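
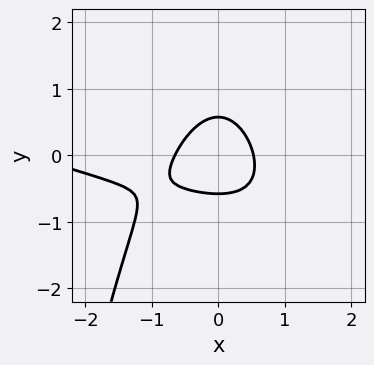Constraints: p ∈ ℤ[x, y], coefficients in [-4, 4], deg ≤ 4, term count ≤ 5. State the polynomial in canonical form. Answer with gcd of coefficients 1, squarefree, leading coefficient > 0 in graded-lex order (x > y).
(a) The degree is 3 — the shape is more complex than any degree-2 curve.
(b) The integer polynomial consistent with all of this is the stated p.

x^3 + 3*x^2*y + 3*x^2 + 3*y^2 - 1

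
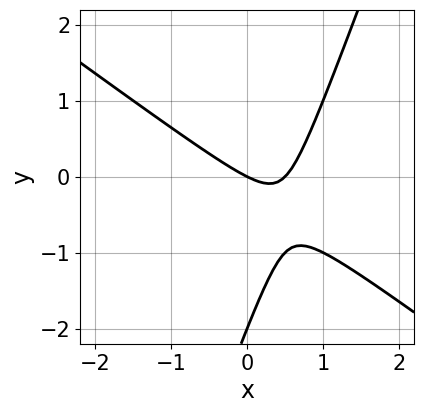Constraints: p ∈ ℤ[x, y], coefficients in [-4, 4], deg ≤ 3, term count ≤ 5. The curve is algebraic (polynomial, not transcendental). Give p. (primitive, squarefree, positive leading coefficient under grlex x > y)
1. deg p = 2. A generic line meets the curve in up to 2 points.
2. From the visible intercepts: among the integer gridlines, it crosses the y-axis at y ∈ {-2, 0}; one x-axis crossing is at x = 0.
3. These observations pin down the coefficients.

2*x^2 + 2*x*y - y^2 - x - 2*y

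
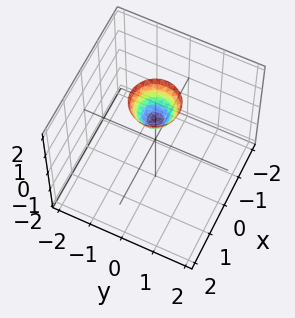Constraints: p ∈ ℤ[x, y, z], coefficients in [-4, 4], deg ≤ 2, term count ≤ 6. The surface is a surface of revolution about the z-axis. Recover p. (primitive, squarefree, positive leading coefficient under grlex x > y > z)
2*x^2 + 2*y^2 - z + 1

(a) The degree is 2 — no degree-1 surface has this shape.
(b) Symmetry: every cross-section ⟂ z is a circle, so x, y appear only via x² + y².
(c) Observable constraints: a circular section at z = 2 has radius between 0 and 1; no x-intercept at any integer in the box; one z-axis crossing is at z = 1; it misses every integer gridline on the y-axis.
(d) These observations pin down the coefficients.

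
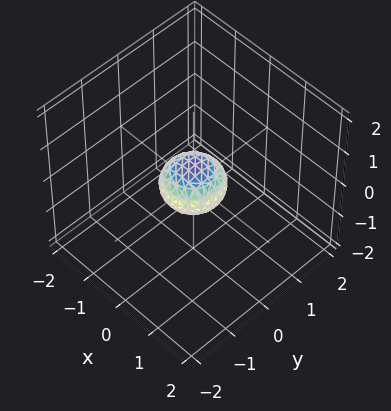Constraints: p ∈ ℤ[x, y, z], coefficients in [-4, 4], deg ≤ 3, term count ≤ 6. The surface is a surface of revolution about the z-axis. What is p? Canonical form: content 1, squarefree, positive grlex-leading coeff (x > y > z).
2*x^2 + 2*y^2 + 3*z^2 - 1

First, the degree is 2 — the shape is more complex than any degree-1 surface.
Then, symmetry: the z-axis is an axis of rotation, so x and y enter only as x² + y².
Then, reading off the gridlines: a circular section at z = 0 has radius between 0 and 1.
Finally, the integer polynomial consistent with all of this is the stated p.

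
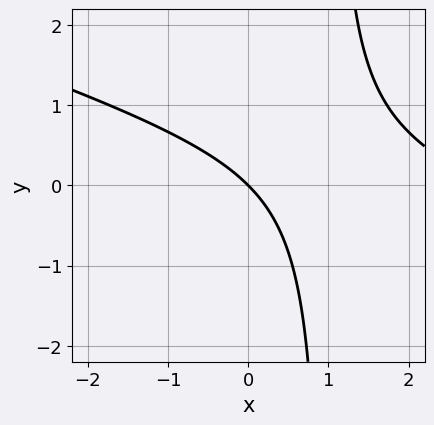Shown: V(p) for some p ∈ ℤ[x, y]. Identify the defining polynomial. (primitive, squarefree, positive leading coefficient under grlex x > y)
x^2 + 3*x*y - 3*x - 3*y

1. Degree: no degree-1 curve has this shape, so deg p = 2.
2. From the visible intercepts: one x-axis crossing is at x = 0; it crosses the y-axis at the gridline y = 0.
3. These observations pin down the coefficients.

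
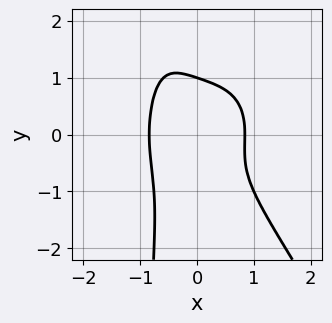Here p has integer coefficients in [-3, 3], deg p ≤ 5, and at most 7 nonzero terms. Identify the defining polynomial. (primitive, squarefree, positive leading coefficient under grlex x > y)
First, the degree is 4 — the shape is more complex than any degree-3 curve.
Next, reading off the gridlines: one y-axis crossing is at y = 1.
Finally, fitting integer coefficients to these (and the overall shape) gives p.

2*x^4 + x^2*y^2 + x*y^3 + y^3 - 1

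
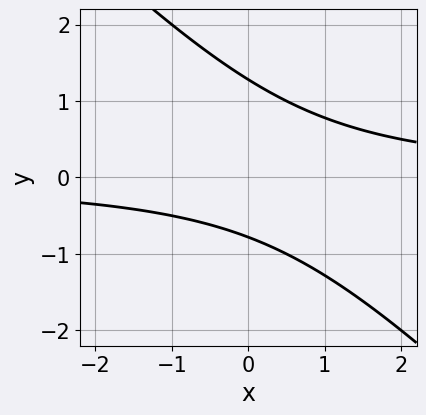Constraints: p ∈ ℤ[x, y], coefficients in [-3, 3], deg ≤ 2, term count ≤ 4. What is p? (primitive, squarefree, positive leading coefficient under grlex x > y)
(a) deg p = 2. The shape is more complex than any degree-1 curve.
(b) From the axis intercepts and sections: no x-intercept at any integer in the box.
(c) Fitting integer coefficients to these (and the overall shape) gives p.

2*x*y + 2*y^2 - y - 2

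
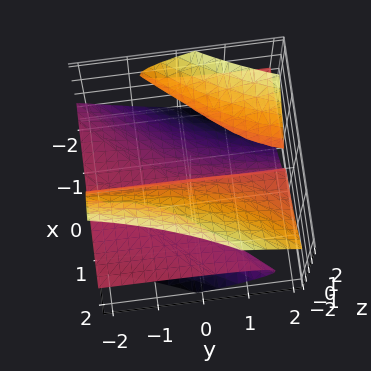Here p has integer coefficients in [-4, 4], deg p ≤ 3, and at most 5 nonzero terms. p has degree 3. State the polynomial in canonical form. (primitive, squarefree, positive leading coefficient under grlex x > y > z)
2*x^2*z - 2*x*y*z - 2*z^3 + x*z + x

1. I count 3 distinct pieces.
2. The degree is 3 — the shape is more complex than any degree-2 surface.
3. From the visible intercepts: the visible y-axis segment lies entirely on the surface; one z-axis crossing is at z = 0.
4. These observations pin down the coefficients.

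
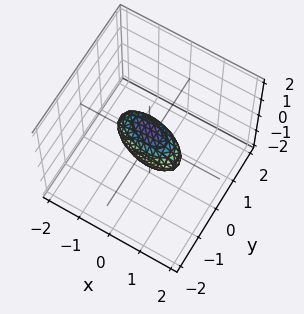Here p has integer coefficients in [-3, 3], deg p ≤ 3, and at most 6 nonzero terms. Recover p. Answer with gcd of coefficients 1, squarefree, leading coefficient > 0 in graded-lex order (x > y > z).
x^2 + x*y + 3*y^2 + 2*z^2 - 1

(a) The degree is 2 — no degree-1 surface has this shape.
(b) From the axis intercepts and sections: the x-axis gridline crossings are at x ∈ {-1, 1}.
(c) Matching integer coefficients to the picture gives p.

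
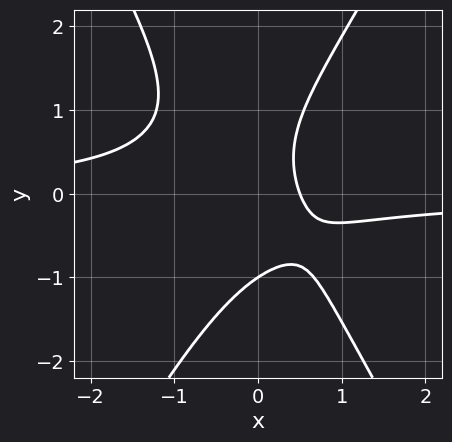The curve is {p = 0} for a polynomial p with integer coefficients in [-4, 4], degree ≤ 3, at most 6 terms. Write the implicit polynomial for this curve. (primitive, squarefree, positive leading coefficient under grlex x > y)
3*x^2*y - y^3 + 2*x - 1

(a) Degree: no degree-2 curve has this shape, so deg p = 3.
(b) Observable constraints: it meets the y-axis at y = -1 (among the integer gridlines).
(c) Together with the visible shape, these determine p as stated.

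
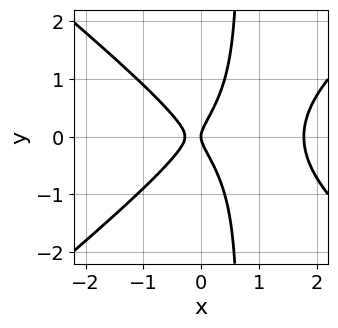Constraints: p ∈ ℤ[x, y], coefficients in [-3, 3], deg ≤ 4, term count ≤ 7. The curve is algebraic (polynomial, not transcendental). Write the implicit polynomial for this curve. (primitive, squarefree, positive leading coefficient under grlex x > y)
2*x^3 - 3*x*y^2 - 3*x^2 + 2*y^2 - x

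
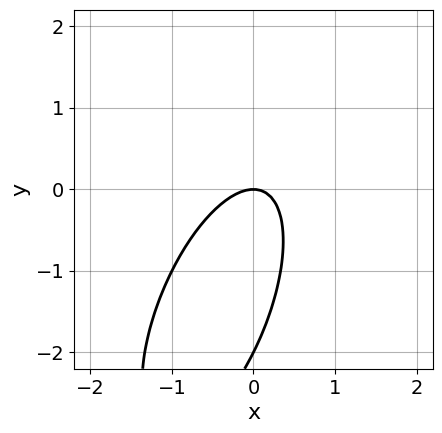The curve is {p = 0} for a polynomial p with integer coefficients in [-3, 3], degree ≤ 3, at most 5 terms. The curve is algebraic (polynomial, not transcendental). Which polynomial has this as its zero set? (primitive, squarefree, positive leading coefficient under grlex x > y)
3*x^2 - 2*x*y + y^2 + 2*y

1. The degree is 2 — no degree-1 curve has this shape.
2. Observable constraints: the y-axis gridline crossings are at y ∈ {-2, 0}; it meets the x-axis at x = 0 (among the integer gridlines).
3. Assembling these constraints gives the stated polynomial.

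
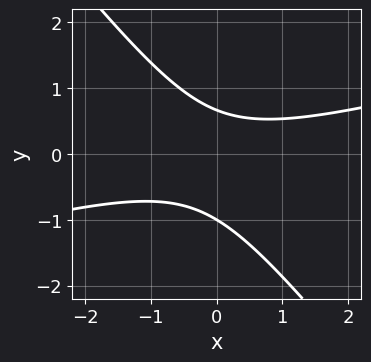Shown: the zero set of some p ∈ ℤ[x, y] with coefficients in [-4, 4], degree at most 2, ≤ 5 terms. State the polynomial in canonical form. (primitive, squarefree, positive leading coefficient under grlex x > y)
x^2 - 3*x*y - 3*y^2 - y + 2

deg p = 2. A generic line meets the curve in up to 2 points.
Reading off the gridlines: it misses every integer gridline on the x-axis; it crosses the y-axis at the gridline y = -1.
Solving for integer coefficients yields p as stated.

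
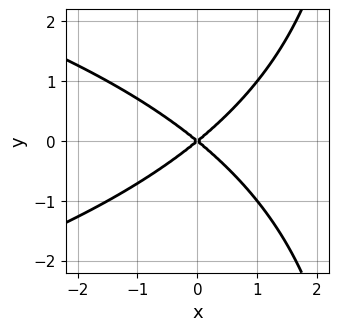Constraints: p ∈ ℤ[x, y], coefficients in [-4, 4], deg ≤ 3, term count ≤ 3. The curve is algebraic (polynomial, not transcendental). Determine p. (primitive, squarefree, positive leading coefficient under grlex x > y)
(a) The degree is 3 — a generic line meets the curve in up to 3 points.
(b) Symmetries: it's symmetric under y → −y, forcing even powers of y.
(c) Reading off the gridlines: one y-axis crossing is at y = 0; it crosses the x-axis at the gridline x = 0.
(d) Fitting integer coefficients to these (and the overall shape) gives p.

x*y^2 + 2*x^2 - 3*y^2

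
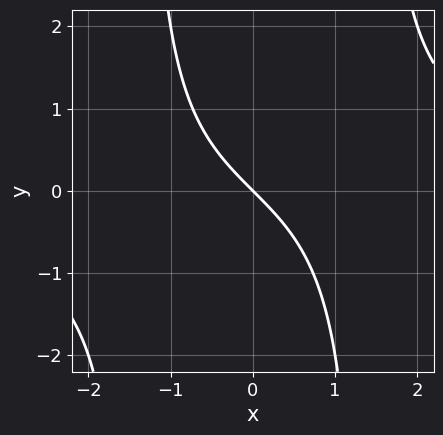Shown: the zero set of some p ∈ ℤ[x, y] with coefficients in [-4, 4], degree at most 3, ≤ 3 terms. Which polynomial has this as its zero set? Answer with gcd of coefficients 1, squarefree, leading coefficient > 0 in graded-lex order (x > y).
x^2*y - 2*x - 2*y

1. Degree: a generic line meets the curve in up to 3 points, so deg p = 3.
2. Against the integer gridlines: it crosses the x-axis at the gridline x = 0; it meets the y-axis at y = 0 (among the integer gridlines).
3. Fitting integer coefficients to these (and the overall shape) gives p.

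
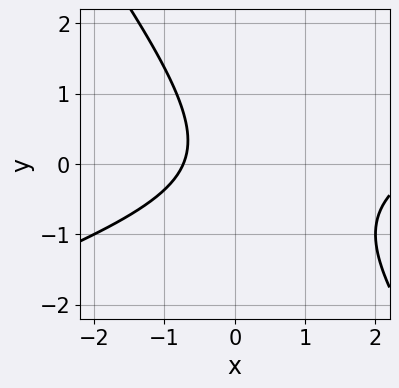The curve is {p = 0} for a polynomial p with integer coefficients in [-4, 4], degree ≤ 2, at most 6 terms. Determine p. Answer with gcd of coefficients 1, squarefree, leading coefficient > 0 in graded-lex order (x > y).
1. deg p = 2. The shape is more complex than any degree-1 curve.
2. From the axis intercepts and sections: no y-intercept at any integer in the box.
3. Assembling these constraints gives the stated polynomial.

x^2 - 2*x*y - 2*y^2 - 2*x - 2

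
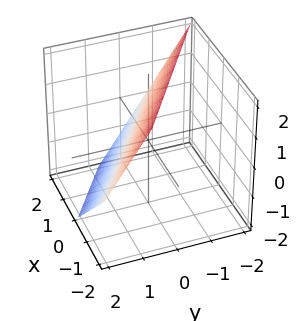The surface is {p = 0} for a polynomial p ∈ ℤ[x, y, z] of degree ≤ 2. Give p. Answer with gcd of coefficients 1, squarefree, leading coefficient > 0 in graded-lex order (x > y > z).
2*x + 3*y + 2*z - 2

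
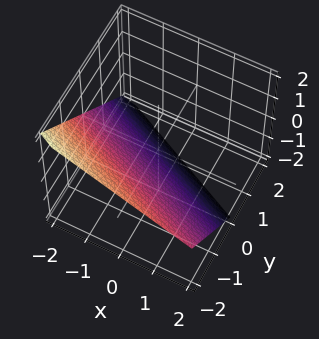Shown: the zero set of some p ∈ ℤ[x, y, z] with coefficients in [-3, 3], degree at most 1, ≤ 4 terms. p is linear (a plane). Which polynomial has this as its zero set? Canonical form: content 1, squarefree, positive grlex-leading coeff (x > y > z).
First, the degree is 1 — every cross-section is a straight line — this is a plane.
Next, reading off the gridlines: one z-axis crossing is at z = -1; one y-axis crossing is at y = -1; it meets the x-axis at x = -2 (among the integer gridlines).
Finally, these observations pin down the coefficients.

x + 2*y + 2*z + 2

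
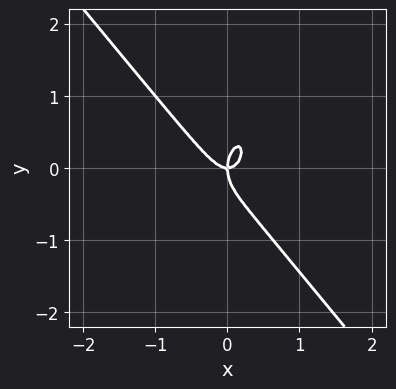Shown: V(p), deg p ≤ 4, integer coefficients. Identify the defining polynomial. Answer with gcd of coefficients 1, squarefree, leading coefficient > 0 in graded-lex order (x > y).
3*x^3 + x^2*y + y^3 - x*y

Degree: the shape is more complex than any degree-2 curve, so deg p = 3.
Reading off the gridlines: it crosses the x-axis at the gridline x = 0; one y-axis crossing is at y = 0.
Solving for integer coefficients yields p as stated.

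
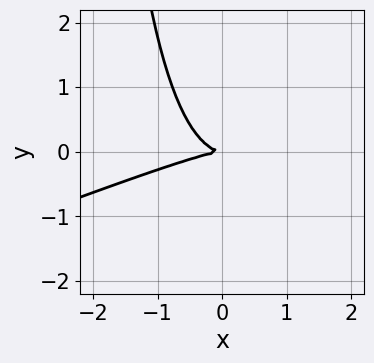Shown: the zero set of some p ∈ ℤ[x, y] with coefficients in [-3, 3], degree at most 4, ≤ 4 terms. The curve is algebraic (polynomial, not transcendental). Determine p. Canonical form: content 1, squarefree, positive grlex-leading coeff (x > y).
x^3 - 3*x^2*y + x*y^2 + 3*y^2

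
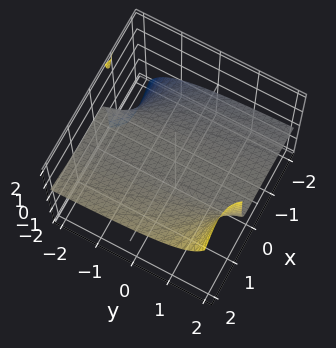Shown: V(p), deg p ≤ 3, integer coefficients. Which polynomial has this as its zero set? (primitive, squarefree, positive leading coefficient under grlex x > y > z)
x^3 - 3*x^2*z + 3*x*y*z - 3*z

First, the degree is 3 — a generic line meets the surface in up to 3 points.
Then, from the axis intercepts and sections: the visible y-axis segment lies entirely on the surface; one z-axis crossing is at z = 0; it crosses the x-axis at the gridline x = 0.
Finally, these observations pin down the coefficients.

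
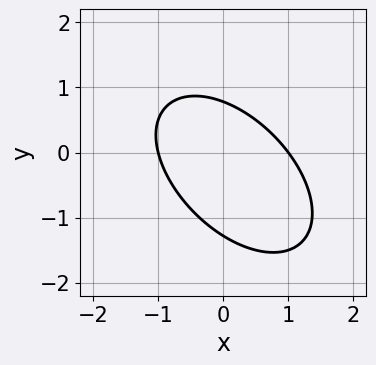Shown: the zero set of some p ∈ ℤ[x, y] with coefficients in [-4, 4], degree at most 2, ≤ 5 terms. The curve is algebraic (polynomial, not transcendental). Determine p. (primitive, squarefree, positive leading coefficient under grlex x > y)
First, the degree is 2 — the shape is more complex than any degree-1 curve.
Next, against the integer gridlines: among the integer gridlines, it crosses the x-axis at x ∈ {-1, 1}.
Finally, matching integer coefficients to the picture gives p.

2*x^2 + 2*x*y + 2*y^2 + y - 2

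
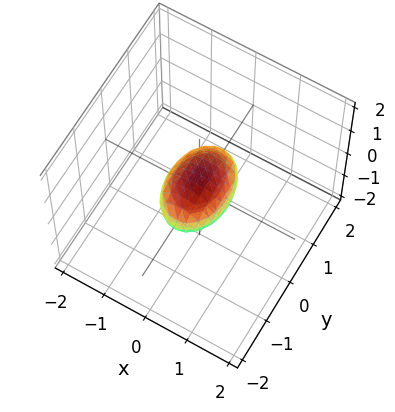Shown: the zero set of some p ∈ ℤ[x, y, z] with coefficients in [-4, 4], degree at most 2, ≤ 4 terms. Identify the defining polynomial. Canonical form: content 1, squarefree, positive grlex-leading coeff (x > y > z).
2*x^2 + y^2 + 3*z^2 - 1

deg p = 2. A closed, bounded, convex surface; a quadric.
Symmetries: mirror symmetry z ↦ −z ⇒ only even powers of z; it's symmetric under x → −x, forcing even powers of x; it's symmetric under y → −y, forcing even powers of y.
Reading off the gridlines: among the integer gridlines, it crosses the y-axis at y ∈ {-1, 1}.
Putting this together gives p.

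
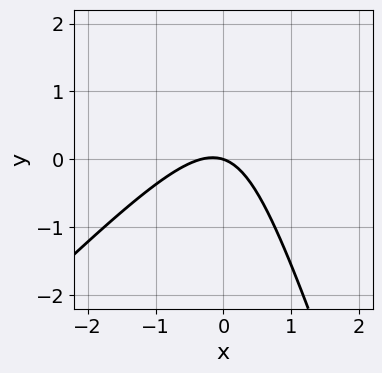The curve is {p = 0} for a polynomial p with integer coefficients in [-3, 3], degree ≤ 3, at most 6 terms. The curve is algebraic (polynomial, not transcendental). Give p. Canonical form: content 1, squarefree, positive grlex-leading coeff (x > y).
3*x^2 - 2*x*y - y^2 + x + 3*y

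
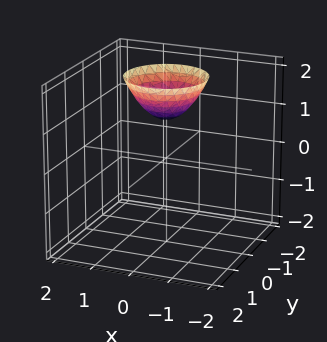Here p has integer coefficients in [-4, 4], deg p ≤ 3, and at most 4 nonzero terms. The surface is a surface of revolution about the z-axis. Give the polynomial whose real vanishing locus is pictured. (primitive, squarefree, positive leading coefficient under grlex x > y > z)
x^2 + y^2 - z + 1

deg p = 2.
Symmetries: rotational symmetry about the z-axis ⇒ p depends on x, y only through x² + y².
From the axis intercepts and sections: one z-axis crossing is at z = 1; it misses every integer gridline on the x-axis; a circular section at z = 2 has radius exactly 1; no y-intercept at any integer in the box.
Fitting integer coefficients to these (and the overall shape) gives p.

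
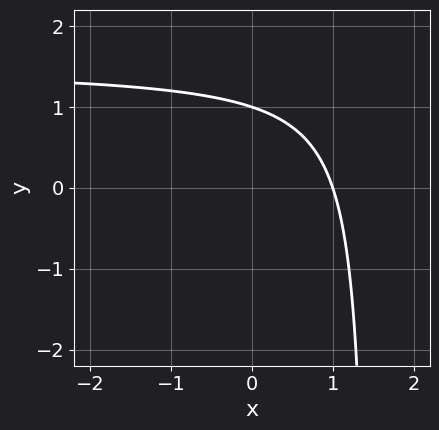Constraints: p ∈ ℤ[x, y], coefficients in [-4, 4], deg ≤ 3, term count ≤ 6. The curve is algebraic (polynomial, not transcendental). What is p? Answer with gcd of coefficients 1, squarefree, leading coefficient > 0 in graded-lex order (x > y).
Degree: a generic line meets the curve in up to 2 points, so deg p = 2.
From the visible intercepts: one y-axis crossing is at y = 1; it meets the x-axis at x = 1 (among the integer gridlines).
Solving for integer coefficients yields p as stated.

2*x*y - 3*x - 3*y + 3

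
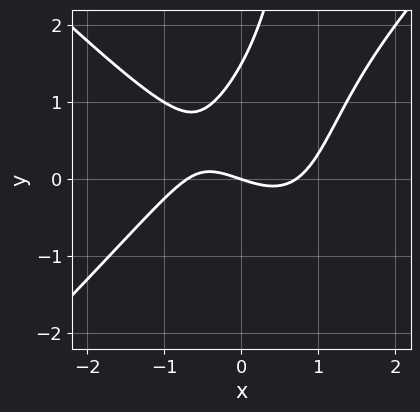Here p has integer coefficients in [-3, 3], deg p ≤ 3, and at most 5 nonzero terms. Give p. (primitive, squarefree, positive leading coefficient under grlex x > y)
(a) Degree: a generic line meets the curve in up to 3 points, so deg p = 3.
(b) Against the integer gridlines: it meets the y-axis at y = 0 (among the integer gridlines); it crosses the x-axis at the gridline x = 0.
(c) These observations pin down the coefficients.

2*x^3 - 2*x*y^2 + 2*y^2 - x - 3*y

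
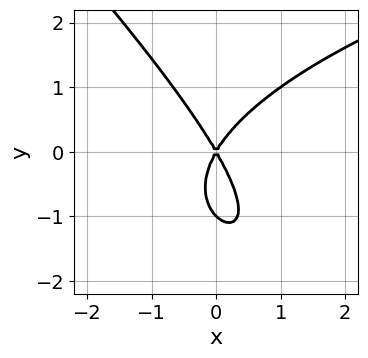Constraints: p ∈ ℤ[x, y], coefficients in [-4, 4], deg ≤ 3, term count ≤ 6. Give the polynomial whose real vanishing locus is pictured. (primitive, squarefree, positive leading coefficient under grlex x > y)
x*y^2 + y^3 - 3*x^2 + y^2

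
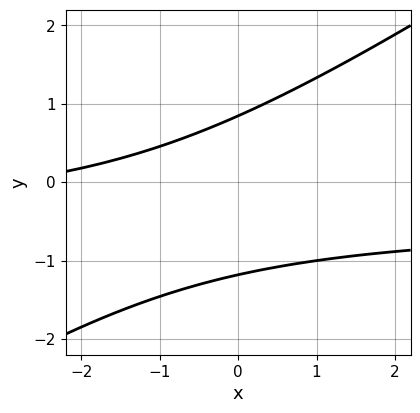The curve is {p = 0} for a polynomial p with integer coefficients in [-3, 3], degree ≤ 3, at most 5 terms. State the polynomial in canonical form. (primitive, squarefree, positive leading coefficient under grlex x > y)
2*x*y - 3*y^2 + x - y + 3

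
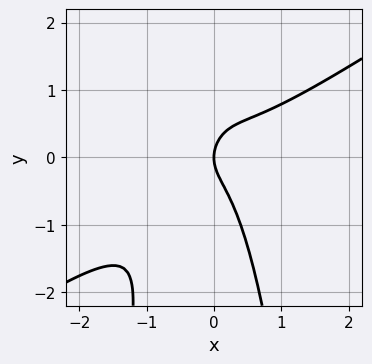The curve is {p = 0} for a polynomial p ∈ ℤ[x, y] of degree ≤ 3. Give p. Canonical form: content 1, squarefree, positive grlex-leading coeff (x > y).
2*x^3 - 3*x^2*y - y^2 + x

The degree is 3 — the shape is more complex than any degree-2 curve.
From the visible intercepts: it meets the x-axis at x = 0 (among the integer gridlines); one y-axis crossing is at y = 0.
Together with the visible shape, these determine p as stated.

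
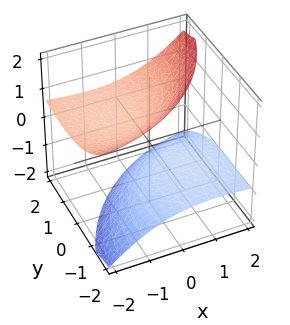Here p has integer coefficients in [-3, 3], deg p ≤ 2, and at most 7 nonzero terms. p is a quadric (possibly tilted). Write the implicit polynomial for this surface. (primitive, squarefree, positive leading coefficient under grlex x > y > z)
1. There are 2 components.
2. The degree is 2 — no degree-1 surface has this shape.
3. Checking where it meets the axes: the surface avoids every integer x-axis point in the box; the surface avoids every integer y-axis point in the box.
4. Matching integer coefficients to the picture gives p.

x^2 + 3*x*z + y^2 - 3*y*z - 3*z^2 + 2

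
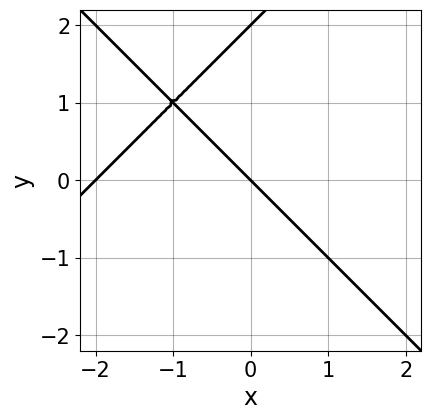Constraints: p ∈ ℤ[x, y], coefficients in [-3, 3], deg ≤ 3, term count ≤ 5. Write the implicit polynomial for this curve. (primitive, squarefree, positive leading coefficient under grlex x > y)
deg p = 2.
Checking where it meets the axes: among the integer gridlines, it crosses the x-axis at x ∈ {-2, 0}; the y-axis gridline crossings are at y ∈ {0, 2}.
These observations pin down the coefficients.

x^2 - y^2 + 2*x + 2*y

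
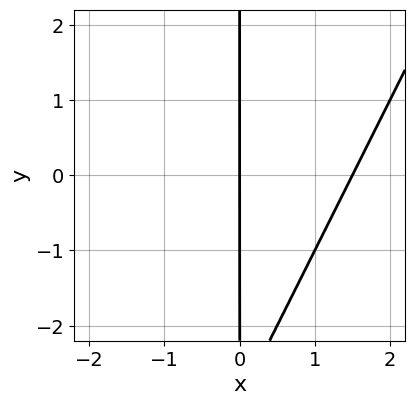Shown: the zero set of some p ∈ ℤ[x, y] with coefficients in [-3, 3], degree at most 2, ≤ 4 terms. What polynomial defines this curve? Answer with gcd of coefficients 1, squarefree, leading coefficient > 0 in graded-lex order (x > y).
The degree is 2 — the shape is more complex than any degree-1 curve.
From the visible intercepts: the visible y-axis segment lies entirely on the curve; it meets the x-axis at x = 0 (among the integer gridlines).
Assembling these constraints gives the stated polynomial.

2*x^2 - x*y - 3*x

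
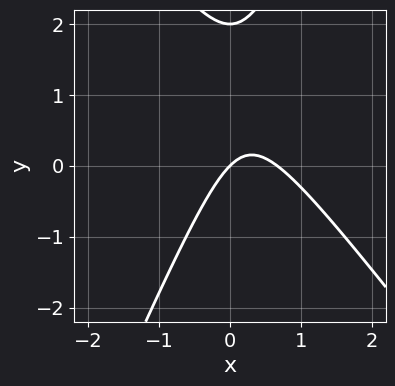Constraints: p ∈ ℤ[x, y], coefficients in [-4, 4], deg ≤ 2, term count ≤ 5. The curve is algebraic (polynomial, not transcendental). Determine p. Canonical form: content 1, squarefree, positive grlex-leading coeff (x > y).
3*x^2 + x*y - y^2 - 2*x + 2*y

The degree is 2 — the shape is more complex than any degree-1 curve.
Checking where it meets the axes: it meets the x-axis at x = 0 (among the integer gridlines); the y-axis gridline crossings are at y ∈ {0, 2}.
Together with the visible shape, these determine p as stated.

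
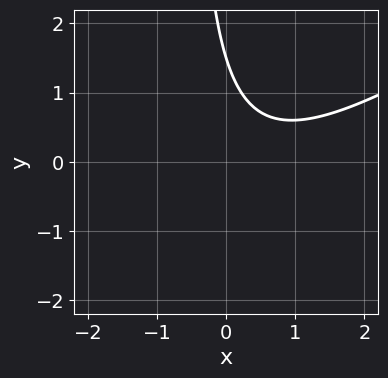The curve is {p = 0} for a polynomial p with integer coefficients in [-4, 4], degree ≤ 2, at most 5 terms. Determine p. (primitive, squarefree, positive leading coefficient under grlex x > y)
2*x^2 - 3*x*y - 2*x - 2*y + 3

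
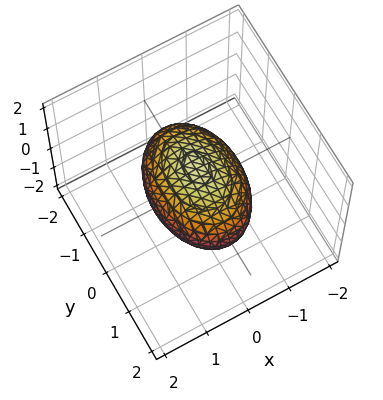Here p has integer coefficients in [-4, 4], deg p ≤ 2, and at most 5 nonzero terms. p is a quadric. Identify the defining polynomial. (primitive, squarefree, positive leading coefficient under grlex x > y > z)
2*x^2 + y^2 + 2*z^2 - 2

(a) The degree is 2 — a closed, bounded, convex surface; a quadric.
(b) Symmetries: it's symmetric under y → −y, forcing even powers of y; it's symmetric under z → −z, forcing even powers of z; the x ↦ −x reflection is a symmetry, so x appears only in even powers.
(c) Observable constraints: the x-axis gridline crossings are at x ∈ {-1, 1}; the z-axis gridline crossings are at z ∈ {-1, 1}.
(d) Assembling these constraints gives the stated polynomial.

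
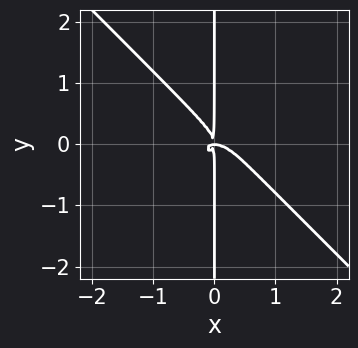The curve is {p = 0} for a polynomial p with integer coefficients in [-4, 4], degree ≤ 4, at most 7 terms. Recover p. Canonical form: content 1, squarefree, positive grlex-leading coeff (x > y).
1. The degree is 4 — no degree-3 curve has this shape.
2. From the visible intercepts: the visible y-axis segment lies entirely on the curve.
3. Putting this together gives p.

2*x^4 + 2*x^3*y + 3*x^2*y^2 + 3*x*y^3 + x^2*y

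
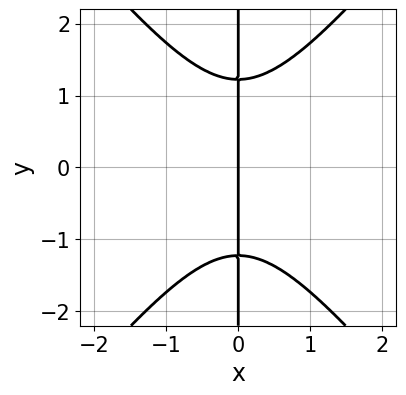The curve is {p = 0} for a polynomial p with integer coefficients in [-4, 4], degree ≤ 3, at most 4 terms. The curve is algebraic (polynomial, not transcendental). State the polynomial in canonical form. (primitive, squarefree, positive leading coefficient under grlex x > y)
First, the degree is 3 — a generic line meets the curve in up to 3 points.
Next, symmetries: mirror symmetry y ↦ −y ⇒ only even powers of y.
Next, from the axis intercepts and sections: it meets the x-axis at x = 0 (among the integer gridlines); the visible y-axis segment lies entirely on the curve.
Finally, assembling these constraints gives the stated polynomial.

3*x^3 - 2*x*y^2 + 3*x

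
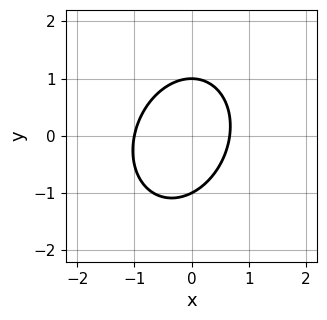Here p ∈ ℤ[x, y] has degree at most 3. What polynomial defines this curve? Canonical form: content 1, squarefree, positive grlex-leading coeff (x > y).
deg p = 2. The shape is more complex than any degree-1 curve.
Observable constraints: the y-axis gridline crossings are at y ∈ {-1, 1}; it meets the x-axis at x = -1 (among the integer gridlines).
Putting this together gives p.

3*x^2 - x*y + 2*y^2 + x - 2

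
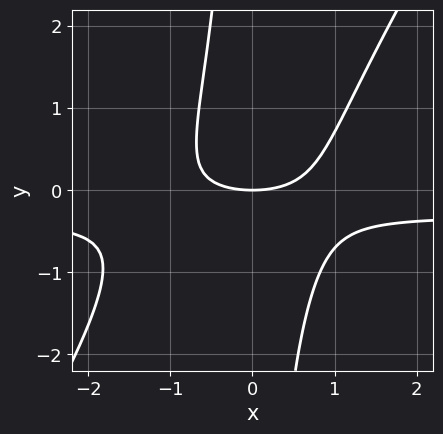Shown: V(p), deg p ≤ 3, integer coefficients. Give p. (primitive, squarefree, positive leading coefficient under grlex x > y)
deg p = 3. No degree-2 curve has this shape.
From the axis intercepts and sections: one x-axis crossing is at x = 0; it meets the y-axis at y = 0 (among the integer gridlines).
Matching integer coefficients to the picture gives p.

3*x^2*y - 2*x*y^2 + x^2 - 3*y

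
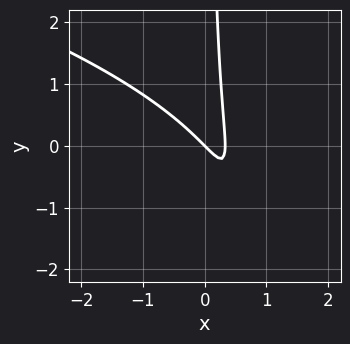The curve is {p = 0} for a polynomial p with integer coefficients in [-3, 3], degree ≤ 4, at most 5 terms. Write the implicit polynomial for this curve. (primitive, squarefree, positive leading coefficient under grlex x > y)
x*y^2 + 3*x^2 + 3*x*y - x - y

deg p = 3. The shape is more complex than any degree-2 curve.
Checking where it meets the axes: it meets the y-axis at y = 0 (among the integer gridlines); it crosses the x-axis at the gridline x = 0.
Putting this together gives p.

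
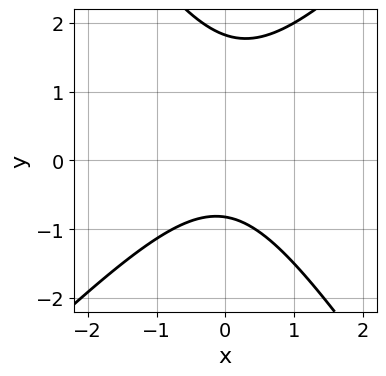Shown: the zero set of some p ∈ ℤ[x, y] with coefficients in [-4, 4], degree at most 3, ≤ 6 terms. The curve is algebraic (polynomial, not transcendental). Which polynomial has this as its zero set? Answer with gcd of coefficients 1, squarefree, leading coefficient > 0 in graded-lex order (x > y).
1. deg p = 2. No degree-1 curve has this shape.
2. Observable constraints: no x-intercept at any integer in the box.
3. These observations pin down the coefficients.

3*x^2 - x*y - 2*y^2 + 2*y + 3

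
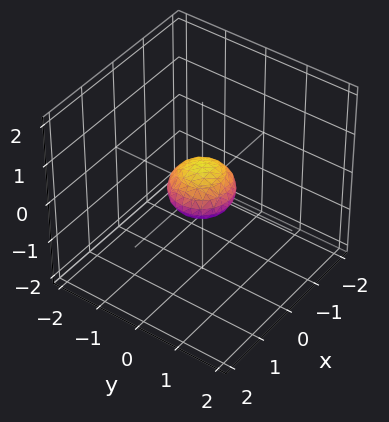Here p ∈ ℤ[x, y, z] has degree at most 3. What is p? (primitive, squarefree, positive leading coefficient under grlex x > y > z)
First, deg p = 2.
Next, symmetries: mirror symmetry z ↦ −z ⇒ only even powers of z; the z-axis is an axis of rotation, so x and y enter only as x² + y².
Then, from the axis intercepts and sections: a circular section at z = 0 has radius between 0 and 1.
Finally, the integer polynomial consistent with all of this is the stated p.

2*x^2 + 2*y^2 + 3*z^2 - 1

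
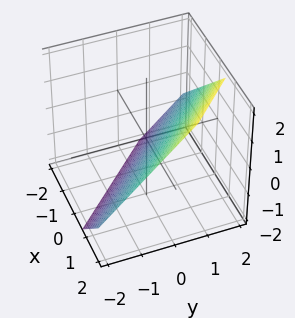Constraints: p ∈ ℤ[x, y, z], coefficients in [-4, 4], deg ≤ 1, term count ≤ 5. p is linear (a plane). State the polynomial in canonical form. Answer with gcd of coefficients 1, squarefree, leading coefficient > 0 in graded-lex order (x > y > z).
3*x + 3*y - 3*z - 2

Degree: the surface is flat (a plane), so deg p = 1.
Matching integer coefficients to the picture gives p.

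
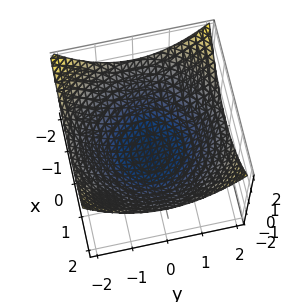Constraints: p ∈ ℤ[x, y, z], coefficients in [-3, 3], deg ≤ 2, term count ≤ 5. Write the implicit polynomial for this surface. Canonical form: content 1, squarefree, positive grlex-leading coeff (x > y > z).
First, deg p = 2. A generic line meets the surface in up to 2 points.
Then, symmetries: the z-axis is an axis of rotation, so x and y enter only as x² + y².
Next, from the visible intercepts: a circular section at z = 0 has radius between 1 and 2; one z-axis crossing is at z = -1.
Finally, solving for integer coefficients yields p as stated.

x^2 + y^2 - 3*z - 3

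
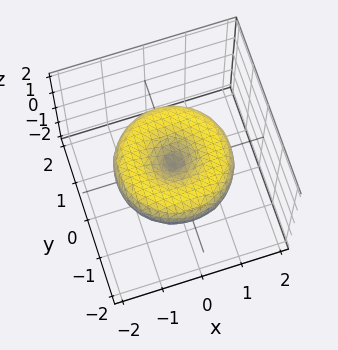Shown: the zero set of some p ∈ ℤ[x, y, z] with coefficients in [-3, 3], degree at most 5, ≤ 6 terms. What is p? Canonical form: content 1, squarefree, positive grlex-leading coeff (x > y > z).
(a) Degree: the shape is more complex than any degree-3 surface, so deg p = 4.
(b) Symmetries: the surface is invariant under rotation about z: p = q(x² + y², z).
(c) Checking where it meets the axes: one z-axis crossing is at z = 0; it meets the y-axis at y = 0 (among the integer gridlines).
(d) Putting this together gives p.

x^4 + 2*x^2*y^2 + y^4 - 2*x^2 - 2*y^2 + 3*z^2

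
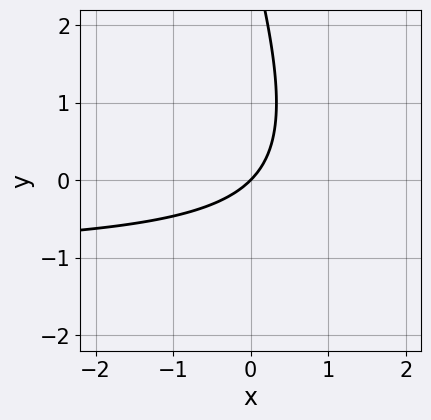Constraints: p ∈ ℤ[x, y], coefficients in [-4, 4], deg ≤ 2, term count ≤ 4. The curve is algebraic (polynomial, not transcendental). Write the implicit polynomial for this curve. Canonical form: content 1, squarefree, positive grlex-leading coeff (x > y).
(a) The degree is 2 — a generic line meets the curve in up to 2 points.
(b) Against the integer gridlines: it crosses the x-axis at the gridline x = 0; one y-axis crossing is at y = 0.
(c) Putting this together gives p.

3*x*y + y^2 + 3*x - 3*y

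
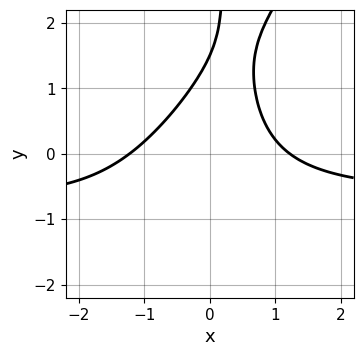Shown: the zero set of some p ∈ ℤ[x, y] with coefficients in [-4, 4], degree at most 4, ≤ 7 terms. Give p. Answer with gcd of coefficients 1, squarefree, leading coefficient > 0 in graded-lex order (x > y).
(a) The degree is 3 — the shape is more complex than any degree-2 curve.
(b) The integer polynomial consistent with all of this is the stated p.

3*x^2*y - 2*x*y^2 + 2*x^2 + 2*y - 3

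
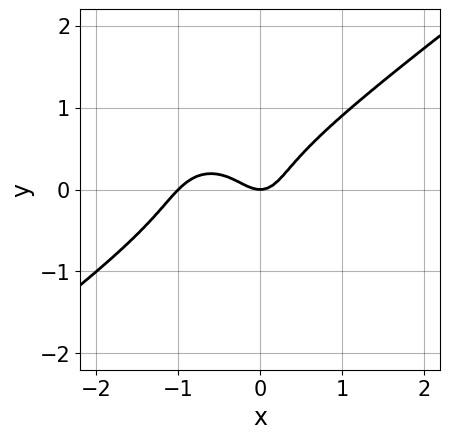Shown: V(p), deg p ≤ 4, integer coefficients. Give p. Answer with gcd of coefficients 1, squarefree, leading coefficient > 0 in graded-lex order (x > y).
First, the degree is 3 — no degree-2 curve has this shape.
Next, observable constraints: one y-axis crossing is at y = 0; among the integer gridlines, it crosses the x-axis at x ∈ {-1, 0}.
Finally, the integer polynomial consistent with all of this is the stated p.

2*x^3 - x^2*y - 3*y^3 + 2*x^2 - y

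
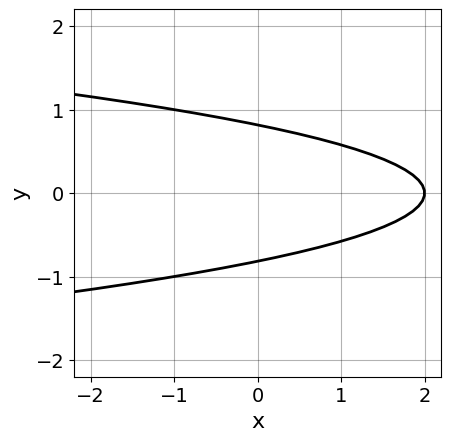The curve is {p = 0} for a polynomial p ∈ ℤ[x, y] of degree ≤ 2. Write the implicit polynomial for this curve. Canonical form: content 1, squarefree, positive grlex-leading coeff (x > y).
1. The degree is 2 — the shape is more complex than any degree-1 curve.
2. Symmetries: it's symmetric under y → −y, forcing even powers of y.
3. From the axis intercepts and sections: it crosses the x-axis at the gridline x = 2.
4. Together with the visible shape, these determine p as stated.

3*y^2 + x - 2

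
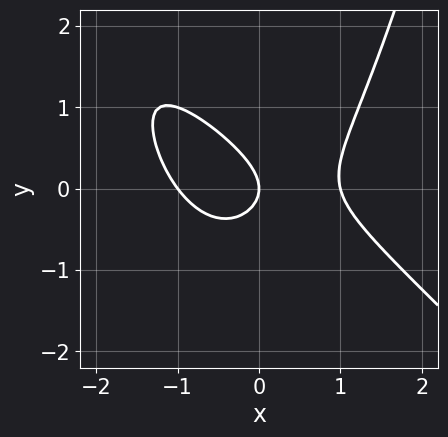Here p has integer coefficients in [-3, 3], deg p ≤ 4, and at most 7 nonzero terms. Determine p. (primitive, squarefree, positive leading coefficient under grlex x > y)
2*x^3 + 2*x^2*y - x*y - 3*y^2 - 2*x

First, deg p = 3. The shape is more complex than any degree-2 curve.
Then, from the axis intercepts and sections: the x-axis gridline crossings are at x ∈ {-1, 0, 1}; it crosses the y-axis at the gridline y = 0.
Finally, these observations pin down the coefficients.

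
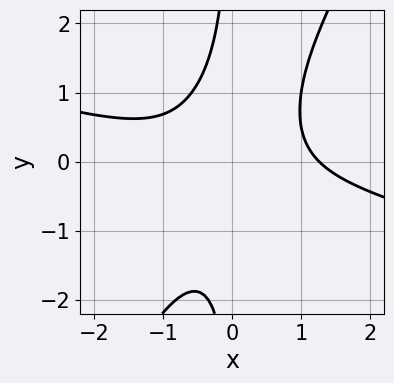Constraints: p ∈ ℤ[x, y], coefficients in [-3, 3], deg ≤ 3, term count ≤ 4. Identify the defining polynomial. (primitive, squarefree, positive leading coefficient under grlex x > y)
x^3 + 3*x^2*y - 2*x*y^2 - 2

First, the degree is 3 — no degree-2 curve has this shape.
Next, reading off the gridlines: no y-intercept at any integer in the box.
Finally, the integer polynomial consistent with all of this is the stated p.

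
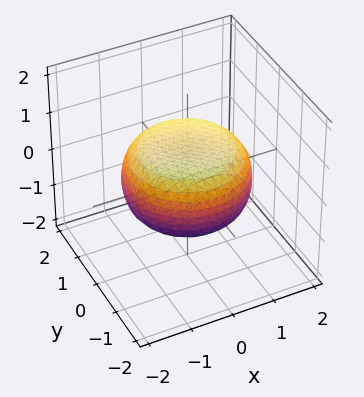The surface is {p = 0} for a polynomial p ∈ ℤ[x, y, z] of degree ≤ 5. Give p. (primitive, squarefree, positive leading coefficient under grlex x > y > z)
x^4 + 2*x^2*y^2 + y^4 - x^2 - y^2 + 3*z^2 - 2

(a) The degree is 4 — the shape is more complex than any degree-3 surface.
(b) By symmetry, the surface is invariant under rotation about z: p = q(x² + y², z).
(c) From the visible intercepts: a circular section at z = 0 has radius between 1 and 2.
(d) These observations pin down the coefficients.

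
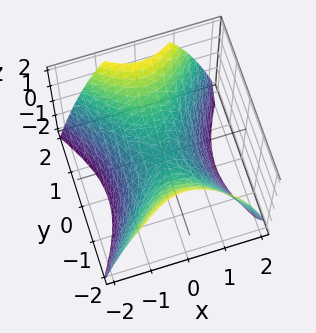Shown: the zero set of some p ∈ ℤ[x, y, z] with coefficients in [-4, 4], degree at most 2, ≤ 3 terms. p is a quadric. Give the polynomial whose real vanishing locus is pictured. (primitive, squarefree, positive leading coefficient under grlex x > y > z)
The degree is 2 — a hyperbolic paraboloid; a quadric.
Symmetries: mirror symmetry y ↦ −y ⇒ only even powers of y; mirror symmetry x ↦ −x ⇒ only even powers of x.
From the visible intercepts: it crosses the y-axis at the gridline y = 0; it crosses the x-axis at the gridline x = 0; it crosses the z-axis at the gridline z = 0.
Matching integer coefficients to the picture gives p.

3*x^2 - 2*y^2 + 3*z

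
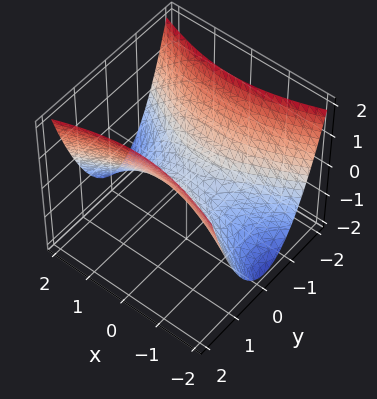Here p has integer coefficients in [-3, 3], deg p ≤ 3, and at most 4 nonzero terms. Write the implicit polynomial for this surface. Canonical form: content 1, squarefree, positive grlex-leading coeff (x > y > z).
First, degree: a hyperbolic paraboloid; a quadric, so deg p = 2.
Then, symmetries: mirror symmetry x ↦ −x ⇒ only even powers of x; the y ↦ −y reflection is a symmetry, so y appears only in even powers.
Then, from the visible intercepts: it meets the x-axis at x = 0 (among the integer gridlines); one z-axis crossing is at z = 0.
Finally, these observations pin down the coefficients.

x^2 - 3*y^2 + 3*z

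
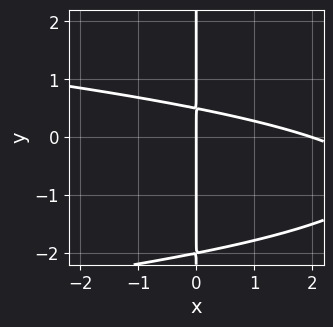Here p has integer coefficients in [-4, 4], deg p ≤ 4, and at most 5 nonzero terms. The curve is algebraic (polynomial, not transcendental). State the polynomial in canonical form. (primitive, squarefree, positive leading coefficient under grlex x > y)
(a) Degree: no degree-2 curve has this shape, so deg p = 3.
(b) Reading off the gridlines: the x-axis gridline crossings are at x ∈ {0, 2}; every point of the y-axis in the box is on the curve.
(c) These observations pin down the coefficients.

2*x*y^2 + x^2 + 3*x*y - 2*x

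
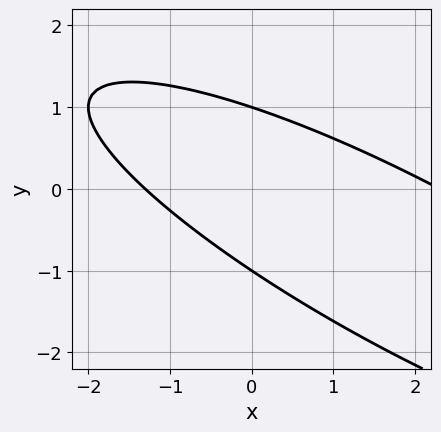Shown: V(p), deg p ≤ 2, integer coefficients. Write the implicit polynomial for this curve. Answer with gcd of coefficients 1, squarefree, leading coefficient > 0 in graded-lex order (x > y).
(a) Degree: no degree-1 curve has this shape, so deg p = 2.
(b) Checking where it meets the axes: the y-axis gridline crossings are at y ∈ {-1, 1}.
(c) The integer polynomial consistent with all of this is the stated p.

x^2 + 3*x*y + 3*y^2 - x - 3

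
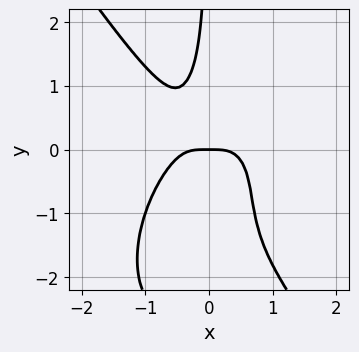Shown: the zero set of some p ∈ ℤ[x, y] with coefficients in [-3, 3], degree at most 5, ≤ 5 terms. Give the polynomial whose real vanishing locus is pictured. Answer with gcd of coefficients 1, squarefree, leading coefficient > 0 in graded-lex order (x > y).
3*x^4 + x*y^3 + x^2*y + 2*x*y^2 + y

Degree: no degree-3 curve has this shape, so deg p = 4.
Checking where it meets the axes: it crosses the x-axis at the gridline x = 0; it meets the y-axis at y = 0 (among the integer gridlines).
Together with the visible shape, these determine p as stated.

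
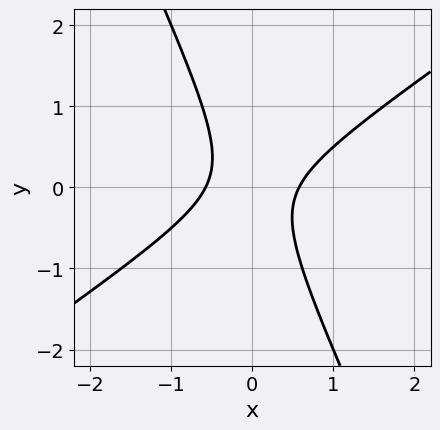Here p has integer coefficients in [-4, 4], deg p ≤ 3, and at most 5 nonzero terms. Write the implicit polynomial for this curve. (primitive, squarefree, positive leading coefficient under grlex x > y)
3*x^2 - 3*x*y - 2*y^2 - 1

(a) The degree is 2 — a generic line meets the curve in up to 2 points.
(b) Checking where it meets the axes: it misses every integer gridline on the y-axis.
(c) These observations pin down the coefficients.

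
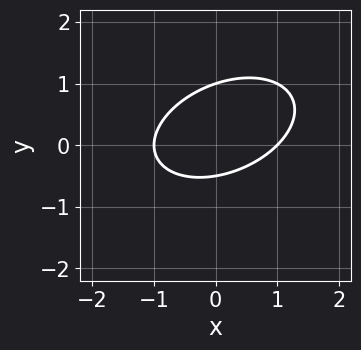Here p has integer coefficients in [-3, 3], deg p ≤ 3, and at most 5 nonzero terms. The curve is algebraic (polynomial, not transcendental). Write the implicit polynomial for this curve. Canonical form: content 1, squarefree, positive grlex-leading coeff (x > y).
x^2 - x*y + 2*y^2 - y - 1

Degree: a generic line meets the curve in up to 2 points, so deg p = 2.
Against the integer gridlines: among the integer gridlines, it crosses the x-axis at x ∈ {-1, 1}; one y-axis crossing is at y = 1.
Assembling these constraints gives the stated polynomial.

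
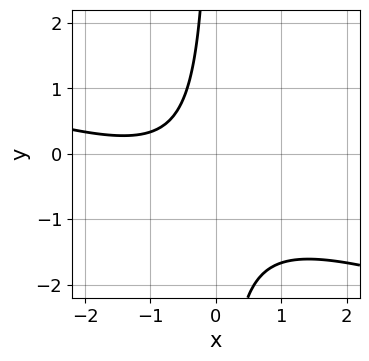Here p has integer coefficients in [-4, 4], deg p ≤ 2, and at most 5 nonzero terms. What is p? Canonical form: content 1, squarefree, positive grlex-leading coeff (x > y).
x^2 + 3*x*y + 2*x + 2

1. The degree is 2 — a generic line meets the curve in up to 2 points.
2. Checking where it meets the axes: the curve avoids every integer y-axis point in the box; the curve avoids every integer x-axis point in the box.
3. Solving for integer coefficients yields p as stated.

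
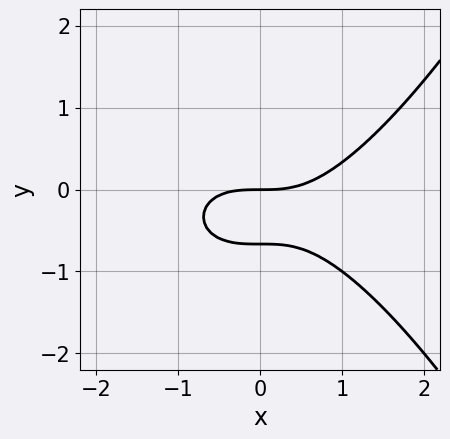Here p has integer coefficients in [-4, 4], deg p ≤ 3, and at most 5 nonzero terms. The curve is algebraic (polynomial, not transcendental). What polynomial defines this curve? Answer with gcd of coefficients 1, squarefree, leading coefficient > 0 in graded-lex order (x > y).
1. deg p = 3.
2. From the visible intercepts: it meets the y-axis at y = 0 (among the integer gridlines); it crosses the x-axis at the gridline x = 0.
3. Fitting integer coefficients to these (and the overall shape) gives p.

x^3 - 3*y^2 - 2*y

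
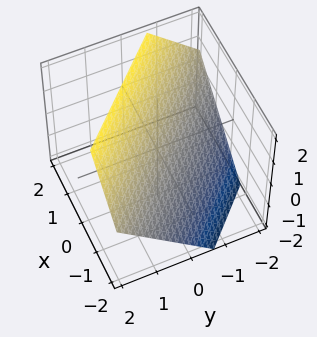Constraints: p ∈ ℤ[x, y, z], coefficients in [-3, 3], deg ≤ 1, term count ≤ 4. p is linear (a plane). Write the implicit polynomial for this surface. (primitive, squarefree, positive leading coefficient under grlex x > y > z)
3*x + 3*y - 3*z + 2

1. The degree is 1 — the surface is flat (a plane).
2. Solving for integer coefficients yields p as stated.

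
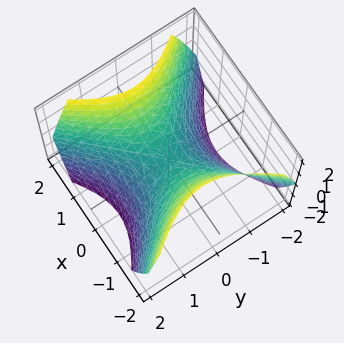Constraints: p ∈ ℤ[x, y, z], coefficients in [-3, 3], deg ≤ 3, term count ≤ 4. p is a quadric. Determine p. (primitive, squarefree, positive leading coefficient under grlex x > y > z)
x^2 - y^2 - z

(a) deg p = 2. A saddle surface; a quadric.
(b) Symmetries: the y ↦ −y reflection is a symmetry, so y appears only in even powers; mirror symmetry x ↦ −x ⇒ only even powers of x.
(c) From the visible intercepts: it crosses the z-axis at the gridline z = 0; it meets the y-axis at y = 0 (among the integer gridlines); it crosses the x-axis at the gridline x = 0.
(d) Assembling these constraints gives the stated polynomial.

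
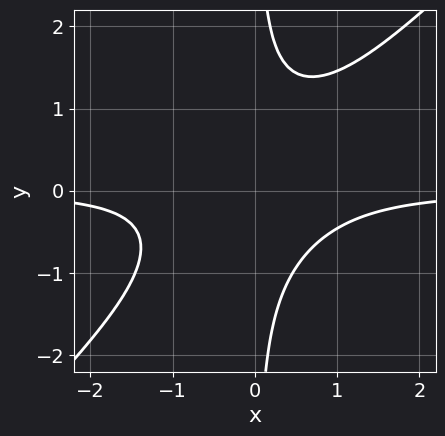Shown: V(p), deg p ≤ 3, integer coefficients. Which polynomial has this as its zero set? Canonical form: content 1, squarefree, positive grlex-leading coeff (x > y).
First, deg p = 3. A generic line meets the curve in up to 3 points.
Then, observable constraints: the curve avoids every integer y-axis point in the box; no x-intercept at any integer in the box.
Finally, solving for integer coefficients yields p as stated.

3*x^2*y - 3*x*y^2 + 2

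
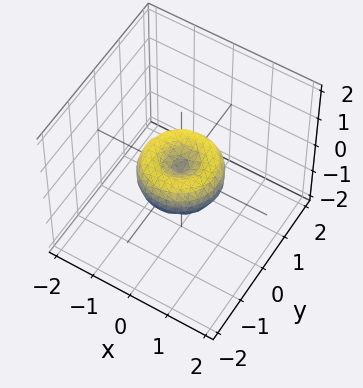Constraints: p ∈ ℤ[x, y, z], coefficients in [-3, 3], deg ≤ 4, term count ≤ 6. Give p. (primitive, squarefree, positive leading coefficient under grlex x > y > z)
x^4 + 2*x^2*y^2 + y^4 - x^2 - y^2 + z^2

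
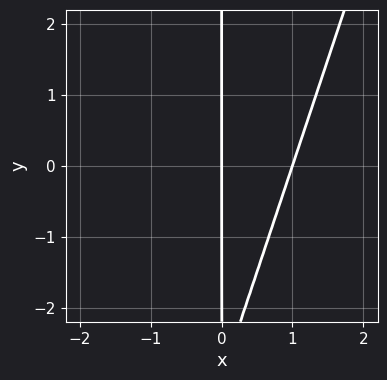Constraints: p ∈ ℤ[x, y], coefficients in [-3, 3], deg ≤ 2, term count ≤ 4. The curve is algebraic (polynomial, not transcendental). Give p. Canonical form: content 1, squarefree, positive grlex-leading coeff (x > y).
3*x^2 - x*y - 3*x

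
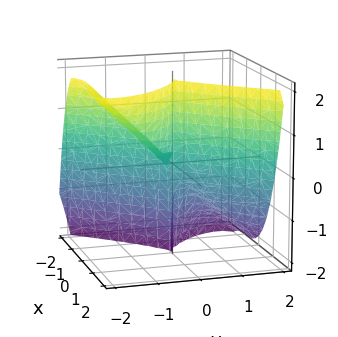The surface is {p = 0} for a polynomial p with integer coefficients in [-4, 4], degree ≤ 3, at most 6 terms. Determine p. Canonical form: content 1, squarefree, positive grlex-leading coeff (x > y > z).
3*x^3 + 2*x^2*y - 3*y^3 - 3*y^2*z + x*y

(a) The degree is 3 — the shape is more complex than any degree-2 surface.
(b) From the visible intercepts: every point of the z-axis in the box is on the surface; it meets the y-axis at y = 0 (among the integer gridlines).
(c) Putting this together gives p.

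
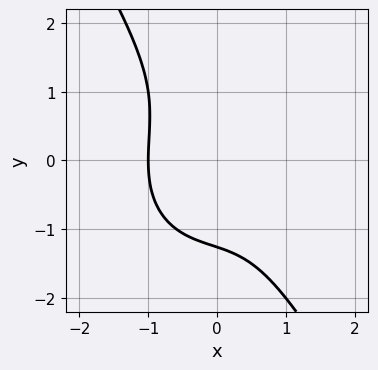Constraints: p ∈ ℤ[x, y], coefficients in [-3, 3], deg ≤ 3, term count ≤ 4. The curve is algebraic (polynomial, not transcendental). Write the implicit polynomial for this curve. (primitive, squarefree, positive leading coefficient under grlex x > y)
2*x^3 + x*y^2 + y^3 + 2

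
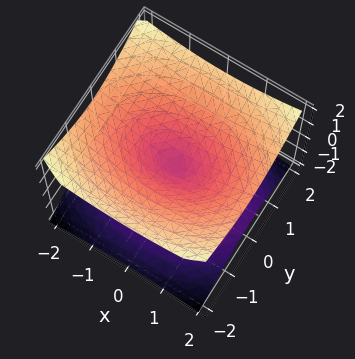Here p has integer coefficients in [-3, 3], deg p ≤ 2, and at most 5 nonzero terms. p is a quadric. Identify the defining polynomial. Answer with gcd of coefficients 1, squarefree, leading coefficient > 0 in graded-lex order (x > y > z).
x^2 + 2*y^2 - 3*z^2

The degree is 2 — two nappes meeting at a single point; a quadric.
Symmetries: the z ↦ −z reflection is a symmetry, so z appears only in even powers; the x ↦ −x reflection is a symmetry, so x appears only in even powers; it's symmetric under y → −y, forcing even powers of y.
Checking where it meets the axes: it meets the x-axis at x = 0 (among the integer gridlines); one y-axis crossing is at y = 0; it crosses the z-axis at the gridline z = 0.
Matching integer coefficients to the picture gives p.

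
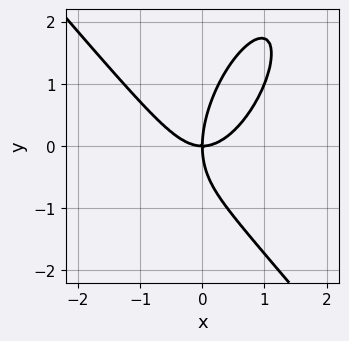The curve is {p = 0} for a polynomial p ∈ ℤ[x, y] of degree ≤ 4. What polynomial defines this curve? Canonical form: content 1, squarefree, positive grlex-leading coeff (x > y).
First, degree: a generic line meets the curve in up to 3 points, so deg p = 3.
Then, reading off the gridlines: it crosses the y-axis at the gridline y = 0; it crosses the x-axis at the gridline x = 0.
Finally, fitting integer coefficients to these (and the overall shape) gives p.

3*x^3 - x*y^2 + y^3 - 3*x*y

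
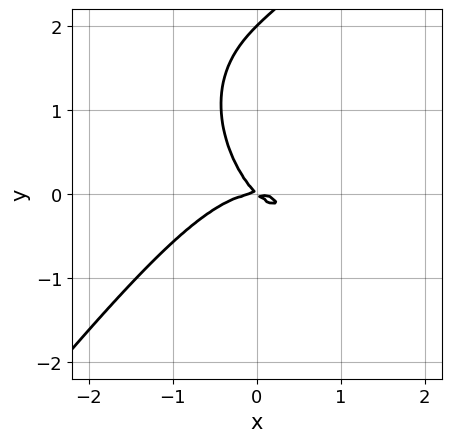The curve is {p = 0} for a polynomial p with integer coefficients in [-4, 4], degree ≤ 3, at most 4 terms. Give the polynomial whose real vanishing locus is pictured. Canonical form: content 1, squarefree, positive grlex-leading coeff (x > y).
First, the degree is 3 — the shape is more complex than any degree-2 curve.
Then, from the axis intercepts and sections: the y-axis gridline crossings are at y ∈ {0, 2}; one x-axis crossing is at x = 0.
Finally, fitting integer coefficients to these (and the overall shape) gives p.

2*x^3 - y^3 + 2*x*y + 2*y^2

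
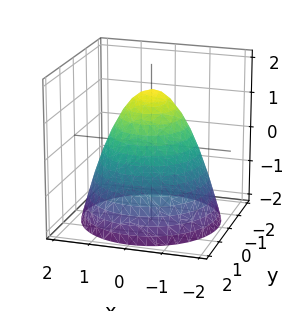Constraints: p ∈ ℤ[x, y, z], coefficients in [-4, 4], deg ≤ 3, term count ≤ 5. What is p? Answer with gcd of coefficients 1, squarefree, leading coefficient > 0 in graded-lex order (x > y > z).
(a) deg p = 2. No degree-1 surface has this shape.
(b) Symmetries: every cross-section ⟂ z is a circle, so x, y appear only via x² + y².
(c) Checking where it meets the axes: a circular section at z = 0 has radius between 1 and 2.
(d) Assembling these constraints gives the stated polynomial.

2*x^2 + 2*y^2 + 2*z - 3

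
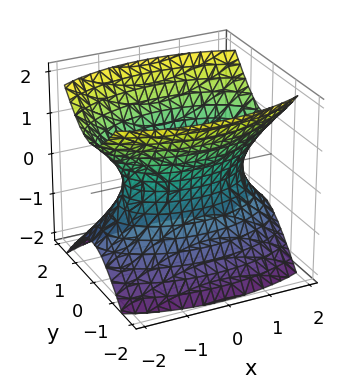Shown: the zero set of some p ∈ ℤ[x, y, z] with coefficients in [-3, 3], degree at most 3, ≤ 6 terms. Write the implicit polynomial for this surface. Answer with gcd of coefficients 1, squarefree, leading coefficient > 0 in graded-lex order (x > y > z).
x^2 + 3*y^2 - 2*z^2 - 2

First, deg p = 2. One connected sheet with a waist; a quadric.
Then, symmetries: it's symmetric under z → −z, forcing even powers of z; the y ↦ −y reflection is a symmetry, so y appears only in even powers; the x ↦ −x reflection is a symmetry, so x appears only in even powers.
Then, against the integer gridlines: no z-intercept at any integer in the box.
Finally, together with the visible shape, these determine p as stated.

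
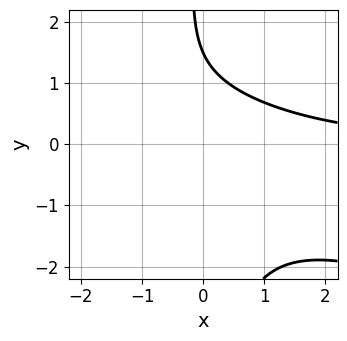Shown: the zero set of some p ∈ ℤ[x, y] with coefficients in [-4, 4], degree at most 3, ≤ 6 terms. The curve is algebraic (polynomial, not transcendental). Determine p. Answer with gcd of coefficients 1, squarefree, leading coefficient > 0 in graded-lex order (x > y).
x^2*y + 2*x*y^2 + 2*y - 3

(a) deg p = 3. A generic line meets the curve in up to 3 points.
(b) From the axis intercepts and sections: the curve avoids every integer x-axis point in the box.
(c) Assembling these constraints gives the stated polynomial.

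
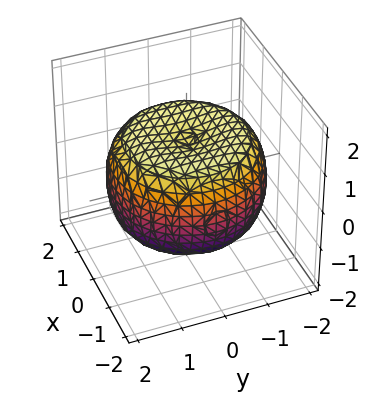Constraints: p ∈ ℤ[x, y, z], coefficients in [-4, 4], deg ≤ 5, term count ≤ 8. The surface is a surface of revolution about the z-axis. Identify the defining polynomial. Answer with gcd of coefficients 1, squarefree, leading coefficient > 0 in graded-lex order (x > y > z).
x^4 + 2*x^2*y^2 + y^4 - 2*x^2 - 2*y^2 + 3*z^2 - 3

(a) Degree: the shape is more complex than any degree-3 surface, so deg p = 4.
(b) Symmetries: the z-axis is an axis of rotation, so x and y enter only as x² + y².
(c) Against the integer gridlines: a circular section at z = 1 has radius between 1 and 2; among the integer gridlines, it crosses the z-axis at z ∈ {-1, 1}.
(d) The integer polynomial consistent with all of this is the stated p.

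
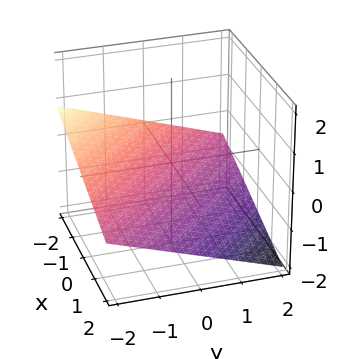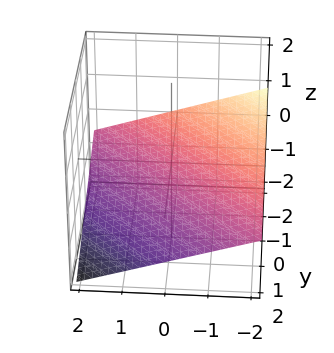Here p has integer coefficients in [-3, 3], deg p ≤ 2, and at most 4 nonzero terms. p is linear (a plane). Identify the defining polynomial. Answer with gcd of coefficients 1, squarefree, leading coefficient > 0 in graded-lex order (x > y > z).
x + y + 3*z + 2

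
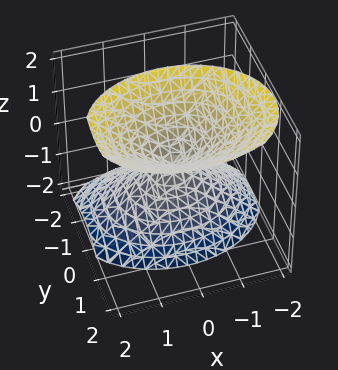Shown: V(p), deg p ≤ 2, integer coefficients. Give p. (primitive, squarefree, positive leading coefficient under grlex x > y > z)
2*x^2 + 3*y^2 - 2*y*z - 2*z^2

I count 2 distinct pieces.
deg p = 2.
Reading off the gridlines: it meets the x-axis at x = 0 (among the integer gridlines); one z-axis crossing is at z = 0; it meets the y-axis at y = 0 (among the integer gridlines).
Together with the visible shape, these determine p as stated.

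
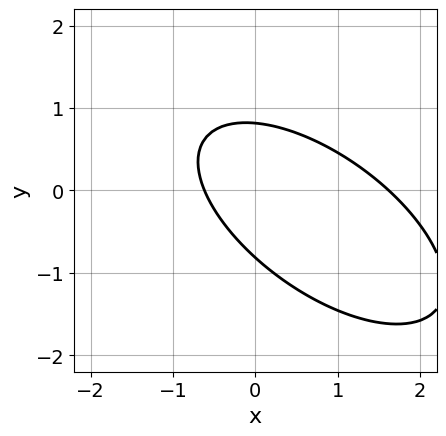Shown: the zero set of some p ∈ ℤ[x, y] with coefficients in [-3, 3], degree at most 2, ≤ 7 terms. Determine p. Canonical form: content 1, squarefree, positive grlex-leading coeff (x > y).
1. deg p = 2. No degree-1 curve has this shape.
2. Solving for integer coefficients yields p as stated.

2*x^2 + 3*x*y + 3*y^2 - 2*x - 2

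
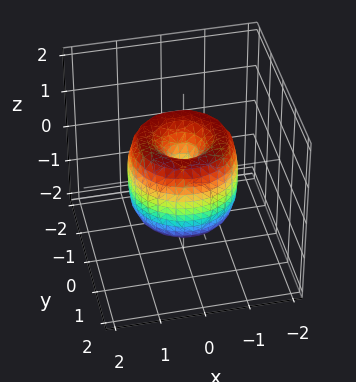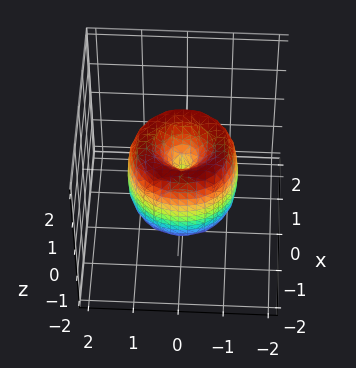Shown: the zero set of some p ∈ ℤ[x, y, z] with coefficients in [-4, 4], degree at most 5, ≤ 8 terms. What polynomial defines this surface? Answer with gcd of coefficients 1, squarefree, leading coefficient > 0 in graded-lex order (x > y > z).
2*x^4 + 4*x^2*y^2 + 2*y^4 - 3*x^2 - 3*y^2 + z^2

(a) Degree: the shape is more complex than any degree-3 surface, so deg p = 4.
(b) Symmetry: every cross-section ⟂ z is a circle, so x, y appear only via x² + y².
(c) Reading off the gridlines: it crosses the y-axis at the gridline y = 0; it crosses the x-axis at the gridline x = 0; it crosses the z-axis at the gridline z = 0; a circular section at z = -1 has radius between 0 and 1.
(d) Matching integer coefficients to the picture gives p.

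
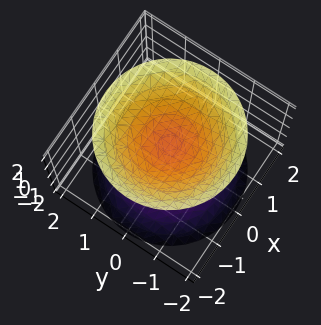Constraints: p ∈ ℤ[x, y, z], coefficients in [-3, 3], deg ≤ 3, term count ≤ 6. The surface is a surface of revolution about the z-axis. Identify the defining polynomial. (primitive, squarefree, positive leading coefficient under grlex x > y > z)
There are 2 components. Treating them together as one polynomial.
The degree is 2 — the shape is more complex than any degree-1 surface.
Symmetry: the z-axis is an axis of rotation, so x and y enter only as x² + y².
Reading off the gridlines: the surface avoids every integer x-axis point in the box; a circular section at z = 2 has radius between 1 and 2; the surface avoids every integer y-axis point in the box.
These observations pin down the coefficients.

2*x^2 + 2*y^2 - 2*z^2 + 1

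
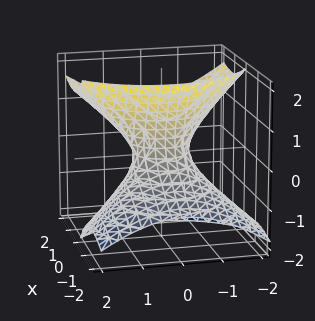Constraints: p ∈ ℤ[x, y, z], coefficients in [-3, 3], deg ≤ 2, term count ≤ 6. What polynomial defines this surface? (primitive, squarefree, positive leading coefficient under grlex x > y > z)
(a) Degree: a generic line meets the surface in up to 2 points, so deg p = 2.
(b) Observable constraints: it misses every integer gridline on the z-axis.
(c) Assembling these constraints gives the stated polynomial.

2*x^2 - 3*x*z + 2*y^2 - 2*z^2 - 1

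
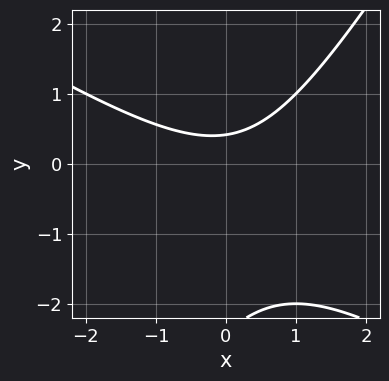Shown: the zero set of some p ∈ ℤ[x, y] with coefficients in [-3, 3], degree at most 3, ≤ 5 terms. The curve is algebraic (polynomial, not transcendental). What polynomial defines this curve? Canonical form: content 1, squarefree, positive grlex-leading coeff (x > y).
x^2 + x*y - y^2 - 2*y + 1

First, deg p = 2. The shape is more complex than any degree-1 curve.
Then, observable constraints: the curve avoids every integer x-axis point in the box.
Finally, assembling these constraints gives the stated polynomial.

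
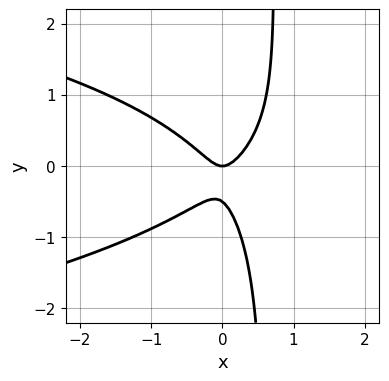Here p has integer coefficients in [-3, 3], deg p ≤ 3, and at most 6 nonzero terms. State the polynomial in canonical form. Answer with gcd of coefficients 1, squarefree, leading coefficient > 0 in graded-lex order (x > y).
3*x*y^2 + 3*x^2 - 2*y^2 - y

1. deg p = 3. A generic line meets the curve in up to 3 points.
2. Against the integer gridlines: it meets the x-axis at x = 0 (among the integer gridlines); it crosses the y-axis at the gridline y = 0.
3. Fitting integer coefficients to these (and the overall shape) gives p.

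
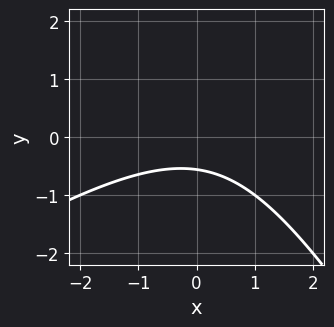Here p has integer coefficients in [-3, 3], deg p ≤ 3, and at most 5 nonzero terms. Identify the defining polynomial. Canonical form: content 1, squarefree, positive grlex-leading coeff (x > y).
1. deg p = 2. A generic line meets the curve in up to 2 points.
2. Observable constraints: it misses every integer gridline on the x-axis.
3. Assembling these constraints gives the stated polynomial.

x^2 - x*y - y^2 + 3*y + 2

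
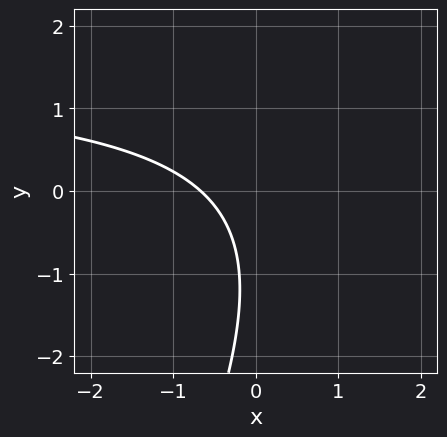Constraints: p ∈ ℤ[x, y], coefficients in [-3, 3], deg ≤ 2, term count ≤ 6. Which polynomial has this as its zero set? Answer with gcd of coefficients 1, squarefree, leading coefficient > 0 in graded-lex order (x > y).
2*x*y - y^2 - 3*x - 2*y - 2

(a) Degree: the shape is more complex than any degree-1 curve, so deg p = 2.
(b) From the visible intercepts: it misses every integer gridline on the y-axis.
(c) Assembling these constraints gives the stated polynomial.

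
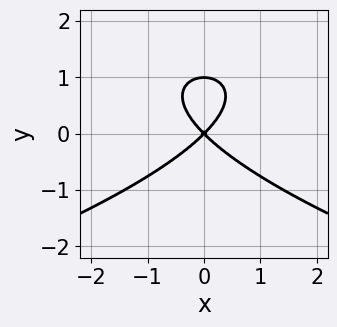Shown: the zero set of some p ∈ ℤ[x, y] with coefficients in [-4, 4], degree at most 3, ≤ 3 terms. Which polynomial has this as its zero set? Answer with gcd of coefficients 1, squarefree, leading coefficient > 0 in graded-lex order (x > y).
The degree is 3 — no degree-2 curve has this shape.
Symmetries: it's symmetric under x → −x, forcing even powers of x.
Reading off the gridlines: one x-axis crossing is at x = 0; the y-axis gridline crossings are at y ∈ {0, 1}.
Together with the visible shape, these determine p as stated.

y^3 + x^2 - y^2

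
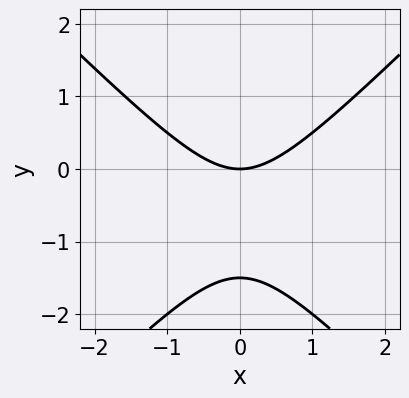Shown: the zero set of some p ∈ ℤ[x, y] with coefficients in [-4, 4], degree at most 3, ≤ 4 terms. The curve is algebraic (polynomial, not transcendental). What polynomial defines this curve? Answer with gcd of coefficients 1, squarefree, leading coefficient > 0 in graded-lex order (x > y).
1. Degree: the shape is more complex than any degree-1 curve, so deg p = 2.
2. Symmetries: it's symmetric under x → −x, forcing even powers of x.
3. Reading off the gridlines: one x-axis crossing is at x = 0; it meets the y-axis at y = 0 (among the integer gridlines).
4. Putting this together gives p.

2*x^2 - 2*y^2 - 3*y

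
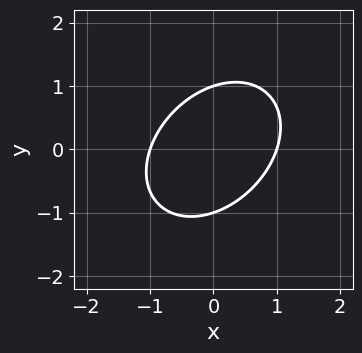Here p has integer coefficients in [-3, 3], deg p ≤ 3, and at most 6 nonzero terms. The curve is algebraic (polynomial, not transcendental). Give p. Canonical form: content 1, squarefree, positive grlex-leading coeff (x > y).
1. Degree: the shape is more complex than any degree-1 curve, so deg p = 2.
2. From the visible intercepts: the x-axis gridline crossings are at x ∈ {-1, 1}; among the integer gridlines, it crosses the y-axis at y ∈ {-1, 1}.
3. Together with the visible shape, these determine p as stated.

3*x^2 - 2*x*y + 3*y^2 - 3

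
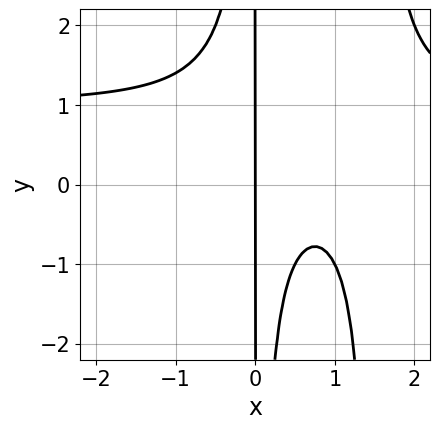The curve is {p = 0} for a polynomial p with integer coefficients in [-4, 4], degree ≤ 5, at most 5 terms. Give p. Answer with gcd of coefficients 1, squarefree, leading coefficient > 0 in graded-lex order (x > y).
(a) The degree is 4 — a generic line meets the curve in up to 4 points.
(b) Against the integer gridlines: the visible y-axis segment lies entirely on the curve; it crosses the x-axis at the gridline x = 0.
(c) Fitting integer coefficients to these (and the overall shape) gives p.

2*x^3*y - 2*x^3 - 3*x^2*y + 3*x^2 - 2*x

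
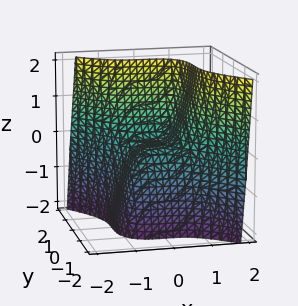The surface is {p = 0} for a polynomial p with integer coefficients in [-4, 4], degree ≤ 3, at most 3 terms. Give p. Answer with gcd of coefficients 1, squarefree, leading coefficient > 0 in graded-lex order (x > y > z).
3*x^3 + 2*y^3 - 2*z

deg p = 3. No degree-2 surface has this shape.
From the visible intercepts: one z-axis crossing is at z = 0; it meets the y-axis at y = 0 (among the integer gridlines); it crosses the x-axis at the gridline x = 0.
Putting this together gives p.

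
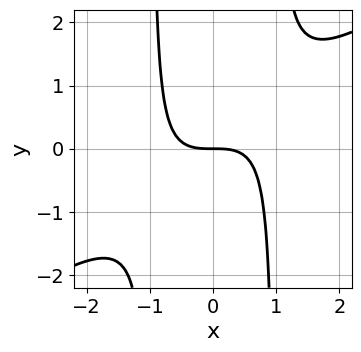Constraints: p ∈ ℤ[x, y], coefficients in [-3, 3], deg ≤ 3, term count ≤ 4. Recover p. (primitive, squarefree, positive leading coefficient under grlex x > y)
1. The degree is 3 — a generic line meets the curve in up to 3 points.
2. Checking where it meets the axes: it meets the x-axis at x = 0 (among the integer gridlines); it meets the y-axis at y = 0 (among the integer gridlines).
3. These observations pin down the coefficients.

2*x^3 - 3*x^2*y + 3*y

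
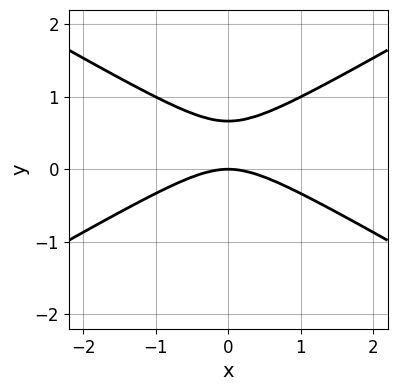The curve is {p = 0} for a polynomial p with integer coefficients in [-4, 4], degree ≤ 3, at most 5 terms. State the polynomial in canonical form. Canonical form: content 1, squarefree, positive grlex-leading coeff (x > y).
(a) Degree: the shape is more complex than any degree-1 curve, so deg p = 2.
(b) Symmetries: it's symmetric under x → −x, forcing even powers of x.
(c) From the axis intercepts and sections: one y-axis crossing is at y = 0; one x-axis crossing is at x = 0.
(d) Matching integer coefficients to the picture gives p.

x^2 - 3*y^2 + 2*y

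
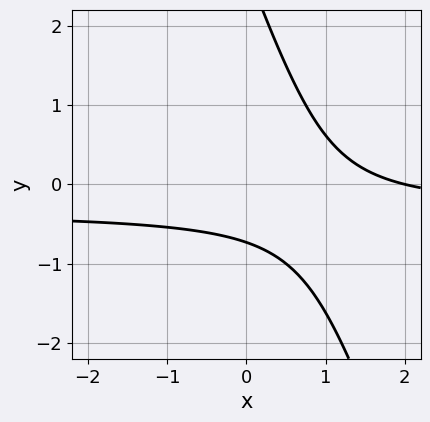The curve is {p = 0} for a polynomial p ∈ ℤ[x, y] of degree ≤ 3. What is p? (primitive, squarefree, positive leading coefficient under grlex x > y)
3*x*y + y^2 + x - 2*y - 2

First, the degree is 2 — the shape is more complex than any degree-1 curve.
Next, observable constraints: it crosses the x-axis at the gridline x = 2.
Finally, the integer polynomial consistent with all of this is the stated p.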